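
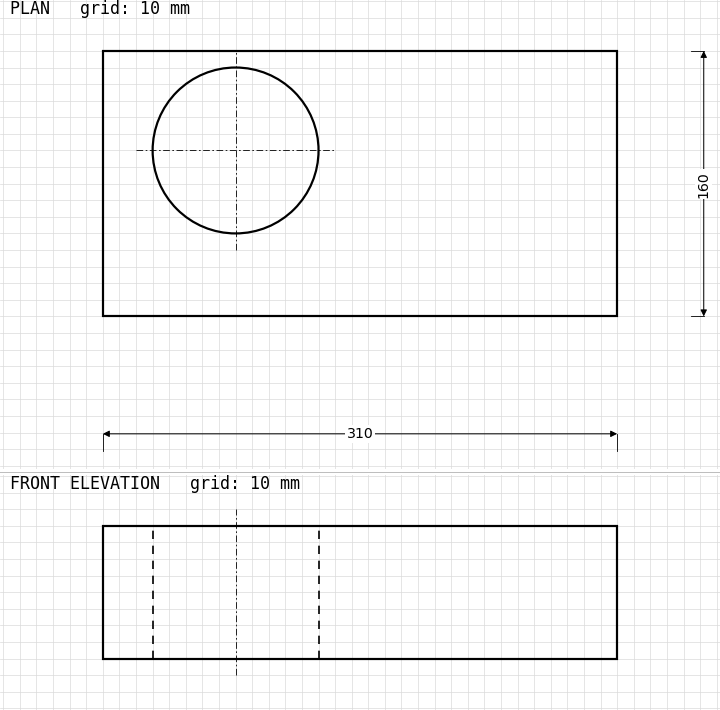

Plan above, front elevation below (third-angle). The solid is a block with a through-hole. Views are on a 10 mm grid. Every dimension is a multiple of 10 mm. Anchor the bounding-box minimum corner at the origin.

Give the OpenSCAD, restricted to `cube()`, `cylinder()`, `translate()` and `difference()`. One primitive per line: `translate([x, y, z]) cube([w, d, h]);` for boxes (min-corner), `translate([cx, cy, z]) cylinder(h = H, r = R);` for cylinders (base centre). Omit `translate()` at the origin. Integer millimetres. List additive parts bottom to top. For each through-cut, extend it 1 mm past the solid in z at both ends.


difference() {
  cube([310, 160, 80]);
  translate([80, 100, -1]) cylinder(h = 82, r = 50);
}


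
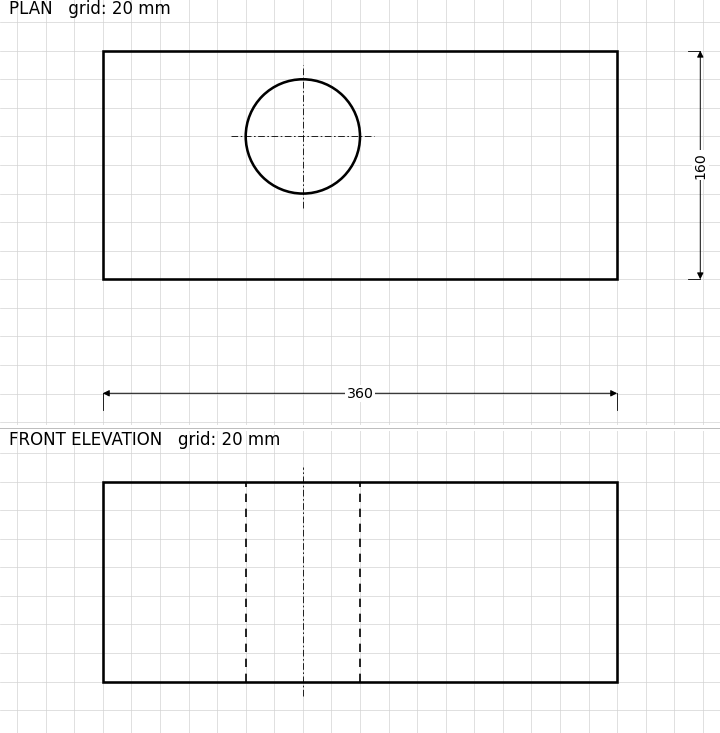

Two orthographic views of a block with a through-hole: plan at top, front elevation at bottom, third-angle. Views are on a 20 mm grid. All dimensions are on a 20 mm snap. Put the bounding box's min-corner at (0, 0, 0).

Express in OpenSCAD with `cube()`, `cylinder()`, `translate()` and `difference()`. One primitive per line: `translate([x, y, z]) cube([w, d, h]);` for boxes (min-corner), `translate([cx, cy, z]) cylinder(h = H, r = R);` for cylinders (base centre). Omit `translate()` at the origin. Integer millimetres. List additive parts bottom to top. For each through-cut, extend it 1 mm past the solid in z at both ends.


difference() {
  cube([360, 160, 140]);
  translate([140, 100, -1]) cylinder(h = 142, r = 40);
}


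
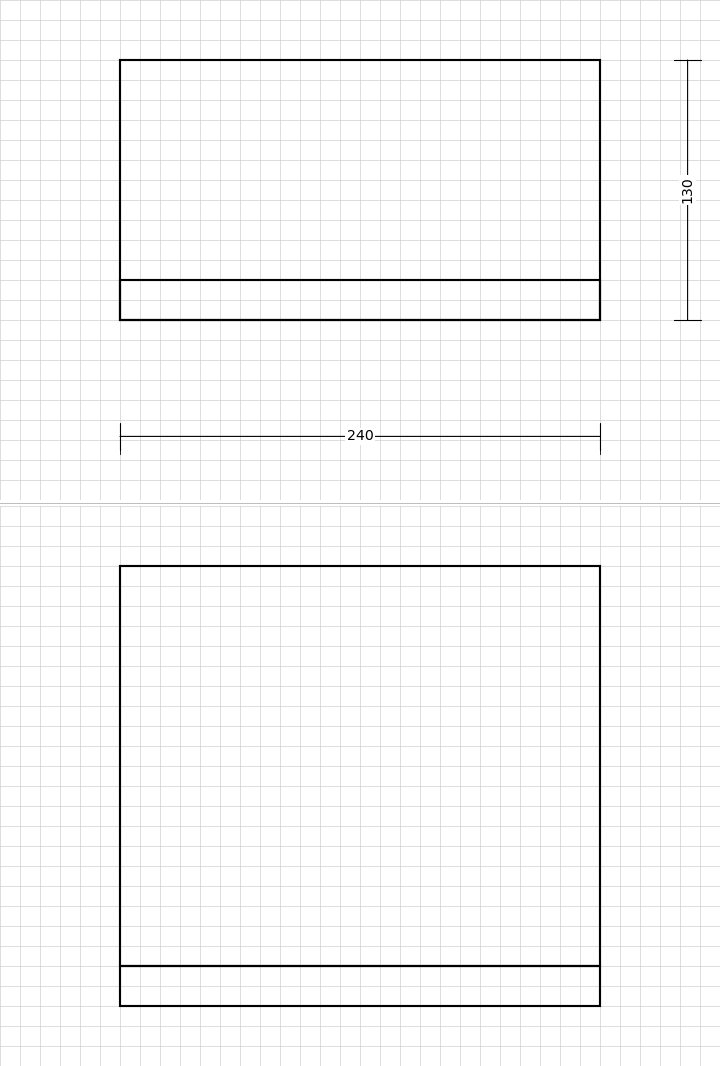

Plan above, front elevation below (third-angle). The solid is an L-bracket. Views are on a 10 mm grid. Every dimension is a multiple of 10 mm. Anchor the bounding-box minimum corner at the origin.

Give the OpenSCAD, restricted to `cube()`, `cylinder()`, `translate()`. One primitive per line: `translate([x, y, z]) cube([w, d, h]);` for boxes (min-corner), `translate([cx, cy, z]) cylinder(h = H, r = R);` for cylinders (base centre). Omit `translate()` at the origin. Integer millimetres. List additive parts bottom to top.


cube([240, 130, 20]);
translate([0, 0, 20]) cube([240, 20, 200]);


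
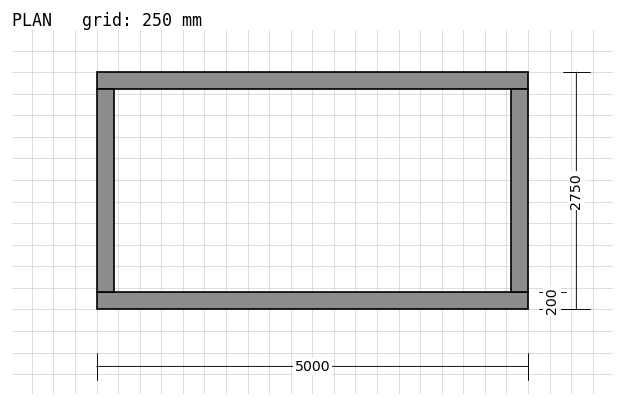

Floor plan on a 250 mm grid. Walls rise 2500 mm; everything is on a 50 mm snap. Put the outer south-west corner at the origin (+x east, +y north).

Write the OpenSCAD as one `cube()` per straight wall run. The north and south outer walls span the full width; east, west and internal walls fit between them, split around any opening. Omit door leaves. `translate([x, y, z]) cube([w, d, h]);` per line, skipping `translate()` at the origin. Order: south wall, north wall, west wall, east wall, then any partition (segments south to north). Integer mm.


cube([5000, 200, 2500]);
translate([0, 2550, 0]) cube([5000, 200, 2500]);
translate([0, 200, 0]) cube([200, 2350, 2500]);
translate([4800, 200, 0]) cube([200, 2350, 2500]);


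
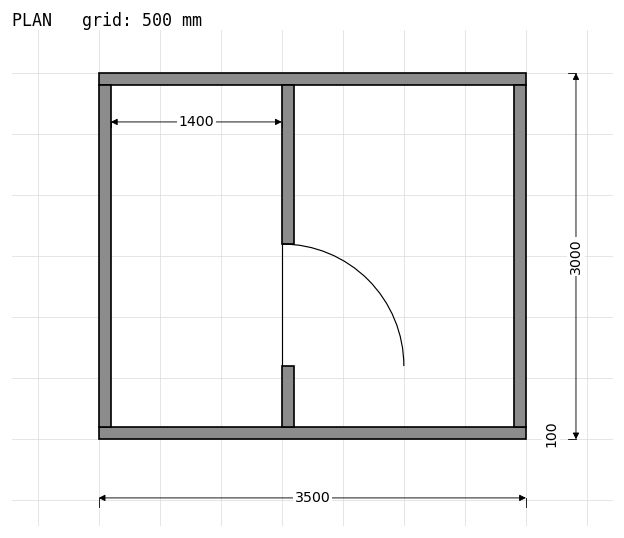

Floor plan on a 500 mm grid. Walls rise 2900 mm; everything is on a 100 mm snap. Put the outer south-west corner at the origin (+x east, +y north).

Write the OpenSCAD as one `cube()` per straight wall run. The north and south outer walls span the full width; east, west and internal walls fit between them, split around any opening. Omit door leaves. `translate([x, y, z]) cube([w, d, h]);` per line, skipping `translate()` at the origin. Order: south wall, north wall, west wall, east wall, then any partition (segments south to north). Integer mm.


cube([3500, 100, 2900]);
translate([0, 2900, 0]) cube([3500, 100, 2900]);
translate([0, 100, 0]) cube([100, 2800, 2900]);
translate([3400, 100, 0]) cube([100, 2800, 2900]);
translate([1500, 100, 0]) cube([100, 500, 2900]);
translate([1500, 1600, 0]) cube([100, 1300, 2900]);


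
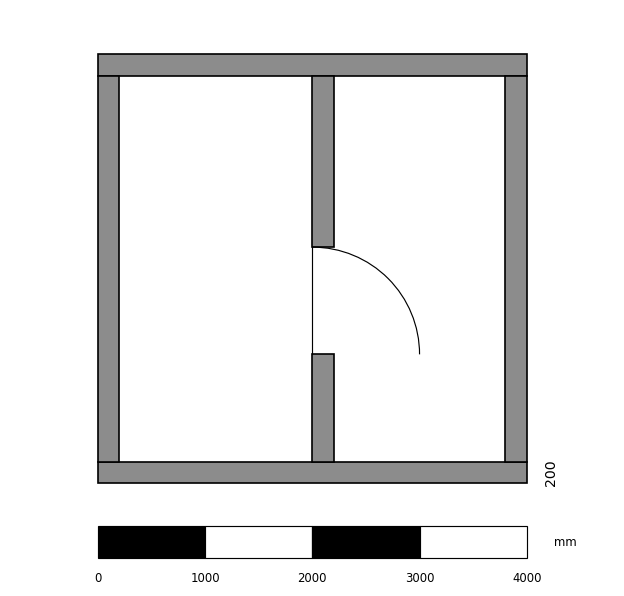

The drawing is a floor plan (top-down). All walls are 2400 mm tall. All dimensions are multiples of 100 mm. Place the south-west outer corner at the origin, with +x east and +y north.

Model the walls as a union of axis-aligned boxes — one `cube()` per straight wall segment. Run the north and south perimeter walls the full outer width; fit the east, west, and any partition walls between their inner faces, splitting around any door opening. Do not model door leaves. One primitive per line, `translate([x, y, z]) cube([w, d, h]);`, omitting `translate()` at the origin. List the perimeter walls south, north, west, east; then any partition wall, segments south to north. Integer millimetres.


cube([4000, 200, 2400]);
translate([0, 3800, 0]) cube([4000, 200, 2400]);
translate([0, 200, 0]) cube([200, 3600, 2400]);
translate([3800, 200, 0]) cube([200, 3600, 2400]);
translate([2000, 200, 0]) cube([200, 1000, 2400]);
translate([2000, 2200, 0]) cube([200, 1600, 2400]);


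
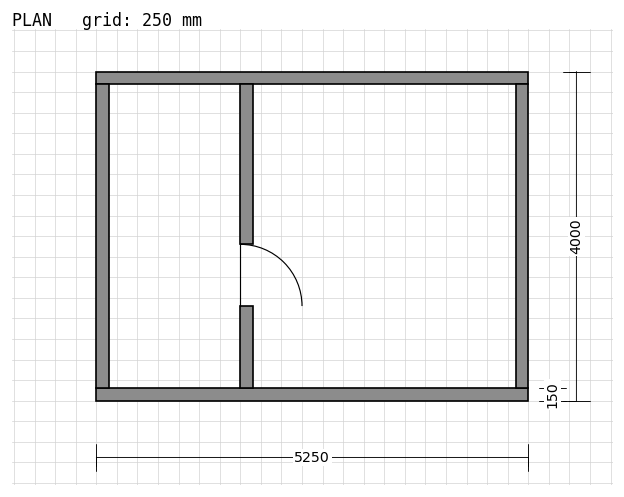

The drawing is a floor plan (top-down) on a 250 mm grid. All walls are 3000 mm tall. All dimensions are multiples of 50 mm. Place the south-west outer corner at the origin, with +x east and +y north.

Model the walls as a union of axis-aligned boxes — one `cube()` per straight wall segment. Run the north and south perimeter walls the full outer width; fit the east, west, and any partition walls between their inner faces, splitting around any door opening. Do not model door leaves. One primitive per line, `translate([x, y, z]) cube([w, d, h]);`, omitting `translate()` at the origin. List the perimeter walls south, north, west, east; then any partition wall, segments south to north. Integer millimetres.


cube([5250, 150, 3000]);
translate([0, 3850, 0]) cube([5250, 150, 3000]);
translate([0, 150, 0]) cube([150, 3700, 3000]);
translate([5100, 150, 0]) cube([150, 3700, 3000]);
translate([1750, 150, 0]) cube([150, 1000, 3000]);
translate([1750, 1900, 0]) cube([150, 1950, 3000]);


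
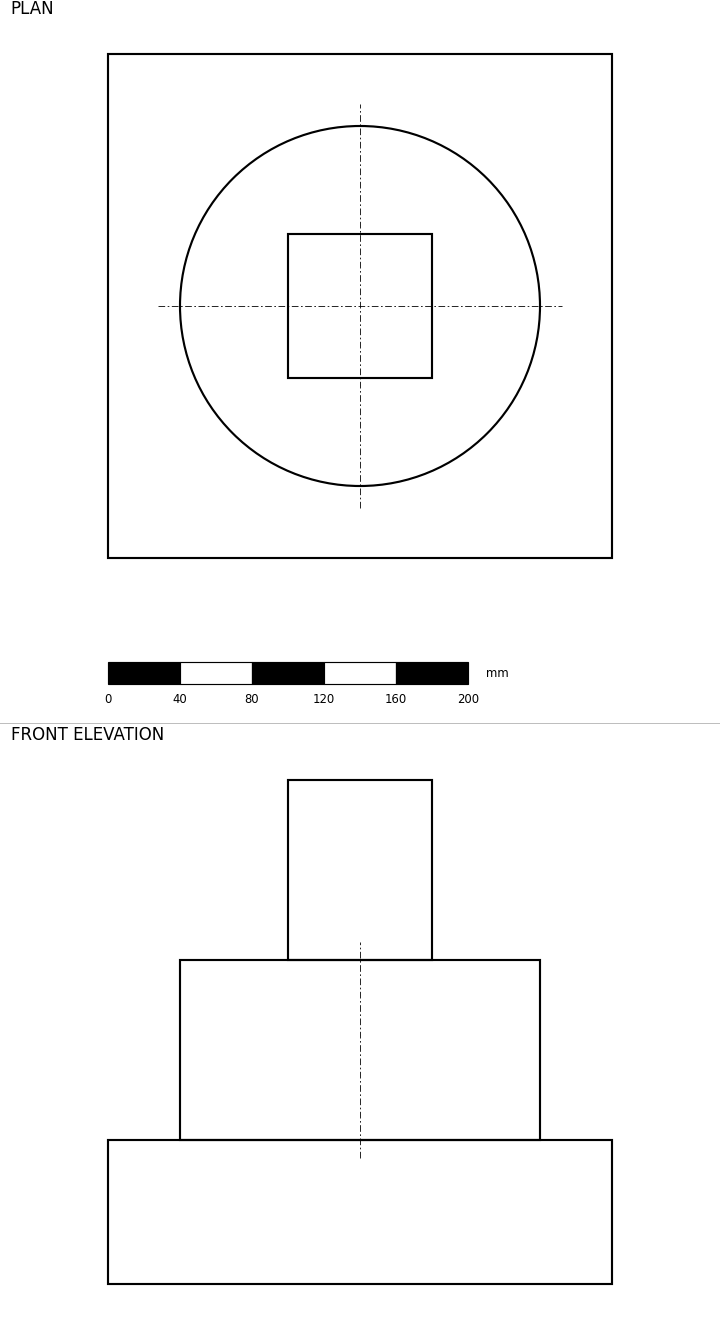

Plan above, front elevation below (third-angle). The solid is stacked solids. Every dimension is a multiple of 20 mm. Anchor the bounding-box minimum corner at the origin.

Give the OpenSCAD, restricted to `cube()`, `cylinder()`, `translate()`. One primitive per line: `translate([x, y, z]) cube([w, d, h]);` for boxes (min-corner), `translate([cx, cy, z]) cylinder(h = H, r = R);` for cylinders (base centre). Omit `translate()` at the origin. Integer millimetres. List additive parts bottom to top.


cube([280, 280, 80]);
translate([140, 140, 80]) cylinder(h = 100, r = 100);
translate([100, 100, 180]) cube([80, 80, 100]);


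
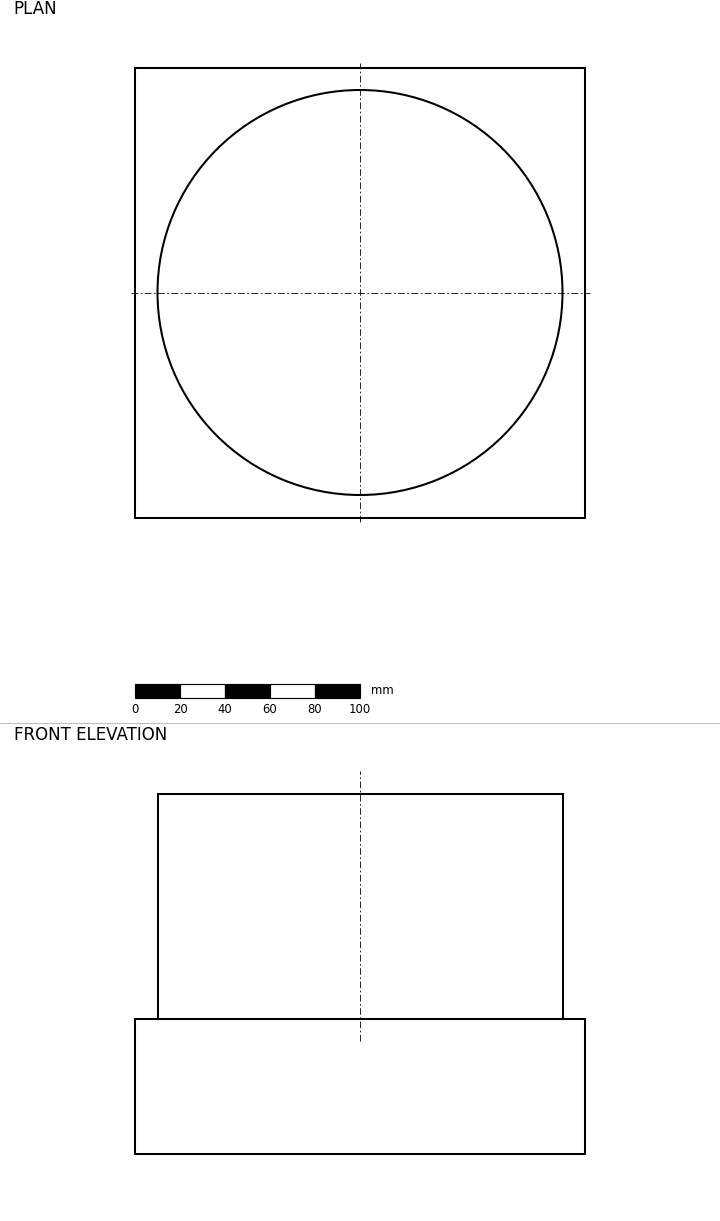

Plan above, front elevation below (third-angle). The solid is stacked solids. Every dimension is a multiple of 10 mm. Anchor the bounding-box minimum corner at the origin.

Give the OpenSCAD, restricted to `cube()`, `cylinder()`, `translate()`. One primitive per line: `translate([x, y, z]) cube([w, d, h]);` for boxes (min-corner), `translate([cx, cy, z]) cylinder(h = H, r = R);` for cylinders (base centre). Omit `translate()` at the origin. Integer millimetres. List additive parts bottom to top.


cube([200, 200, 60]);
translate([100, 100, 60]) cylinder(h = 100, r = 90);


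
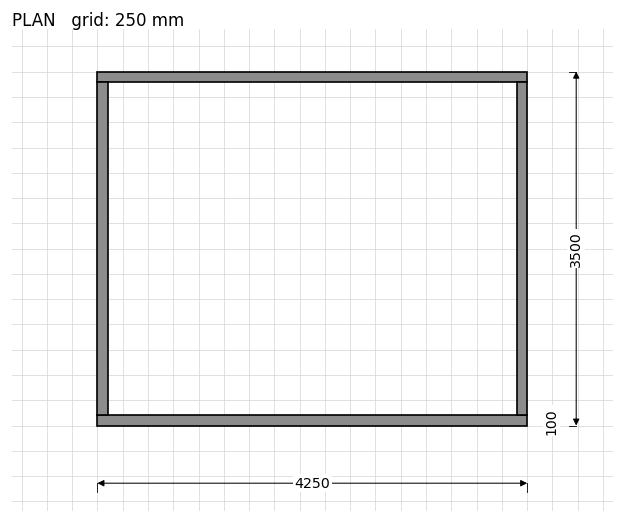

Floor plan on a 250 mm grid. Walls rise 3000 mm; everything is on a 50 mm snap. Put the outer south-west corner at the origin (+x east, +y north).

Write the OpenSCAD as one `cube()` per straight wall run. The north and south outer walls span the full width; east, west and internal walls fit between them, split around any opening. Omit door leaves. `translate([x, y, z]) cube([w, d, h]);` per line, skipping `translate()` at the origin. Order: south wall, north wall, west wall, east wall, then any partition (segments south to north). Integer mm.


cube([4250, 100, 3000]);
translate([0, 3400, 0]) cube([4250, 100, 3000]);
translate([0, 100, 0]) cube([100, 3300, 3000]);
translate([4150, 100, 0]) cube([100, 3300, 3000]);


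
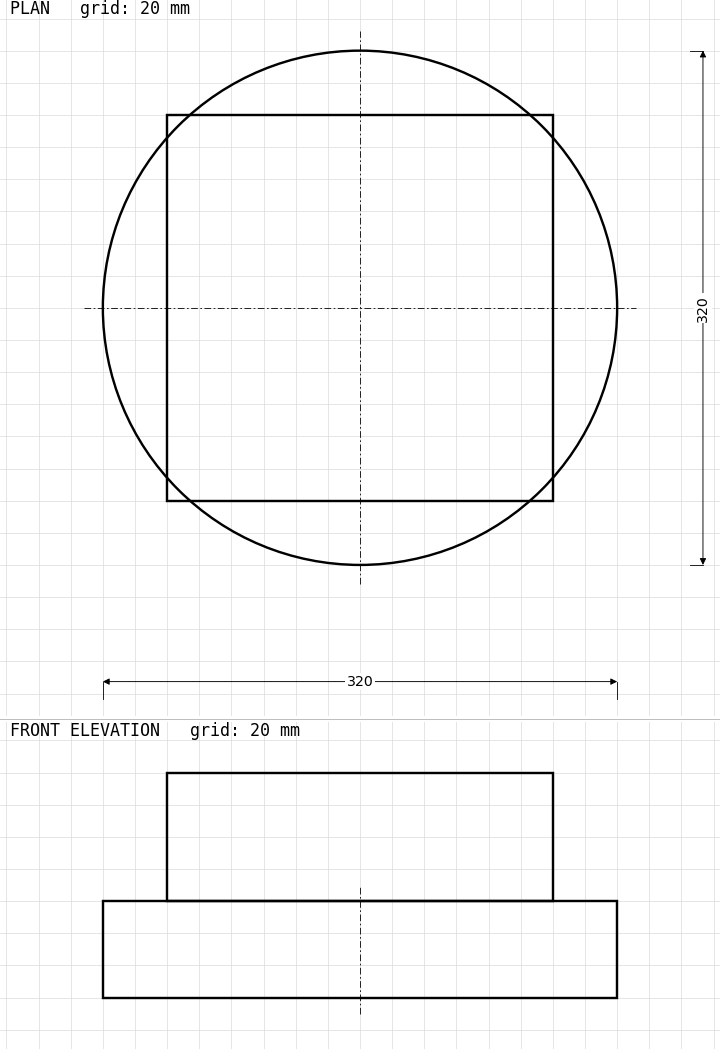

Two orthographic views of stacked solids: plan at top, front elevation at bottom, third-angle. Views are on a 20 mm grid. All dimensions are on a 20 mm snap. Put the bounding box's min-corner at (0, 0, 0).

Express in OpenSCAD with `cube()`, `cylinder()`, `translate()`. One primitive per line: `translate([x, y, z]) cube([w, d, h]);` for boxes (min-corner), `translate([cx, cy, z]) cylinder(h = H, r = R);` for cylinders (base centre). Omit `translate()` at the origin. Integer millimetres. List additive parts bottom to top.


translate([160, 160, 0]) cylinder(h = 60, r = 160);
translate([40, 40, 60]) cube([240, 240, 80]);


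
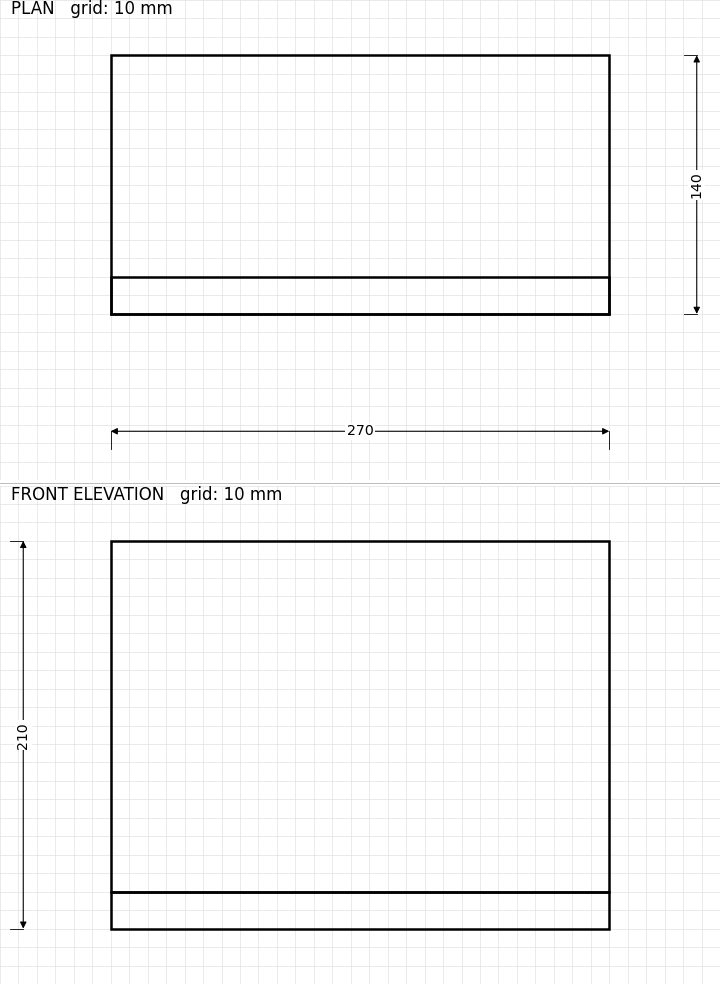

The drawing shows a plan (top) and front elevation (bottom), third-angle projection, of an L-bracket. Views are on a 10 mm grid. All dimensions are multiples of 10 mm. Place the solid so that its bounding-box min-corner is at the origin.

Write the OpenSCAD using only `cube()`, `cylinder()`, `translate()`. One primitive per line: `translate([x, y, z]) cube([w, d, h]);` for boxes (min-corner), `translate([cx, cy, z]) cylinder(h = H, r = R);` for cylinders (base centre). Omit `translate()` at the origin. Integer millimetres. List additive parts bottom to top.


cube([270, 140, 20]);
translate([0, 0, 20]) cube([270, 20, 190]);


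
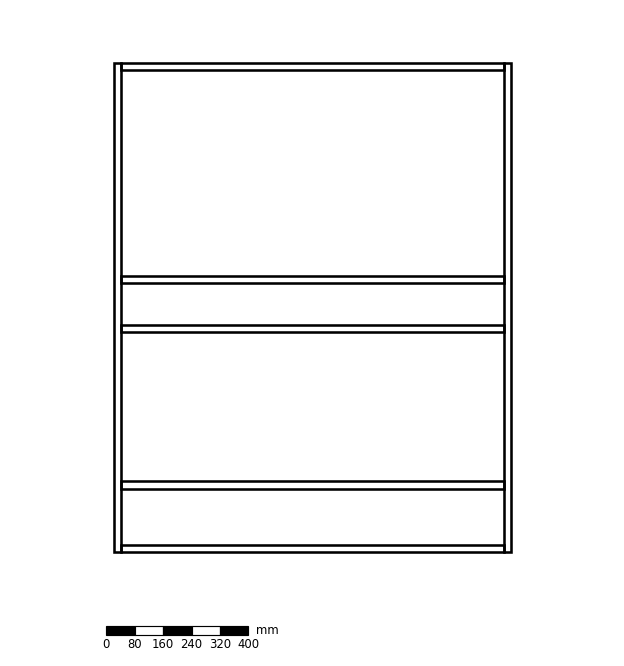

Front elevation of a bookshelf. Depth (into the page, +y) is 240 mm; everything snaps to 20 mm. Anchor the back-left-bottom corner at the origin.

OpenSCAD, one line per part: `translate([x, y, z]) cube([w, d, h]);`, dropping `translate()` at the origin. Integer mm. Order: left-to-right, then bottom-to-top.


cube([20, 240, 1380]);
translate([20, 0, 0]) cube([1080, 240, 20]);
translate([20, 0, 180]) cube([1080, 240, 20]);
translate([20, 0, 620]) cube([1080, 240, 20]);
translate([20, 0, 760]) cube([1080, 240, 20]);
translate([20, 0, 1360]) cube([1080, 240, 20]);
translate([1100, 0, 0]) cube([20, 240, 1380]);


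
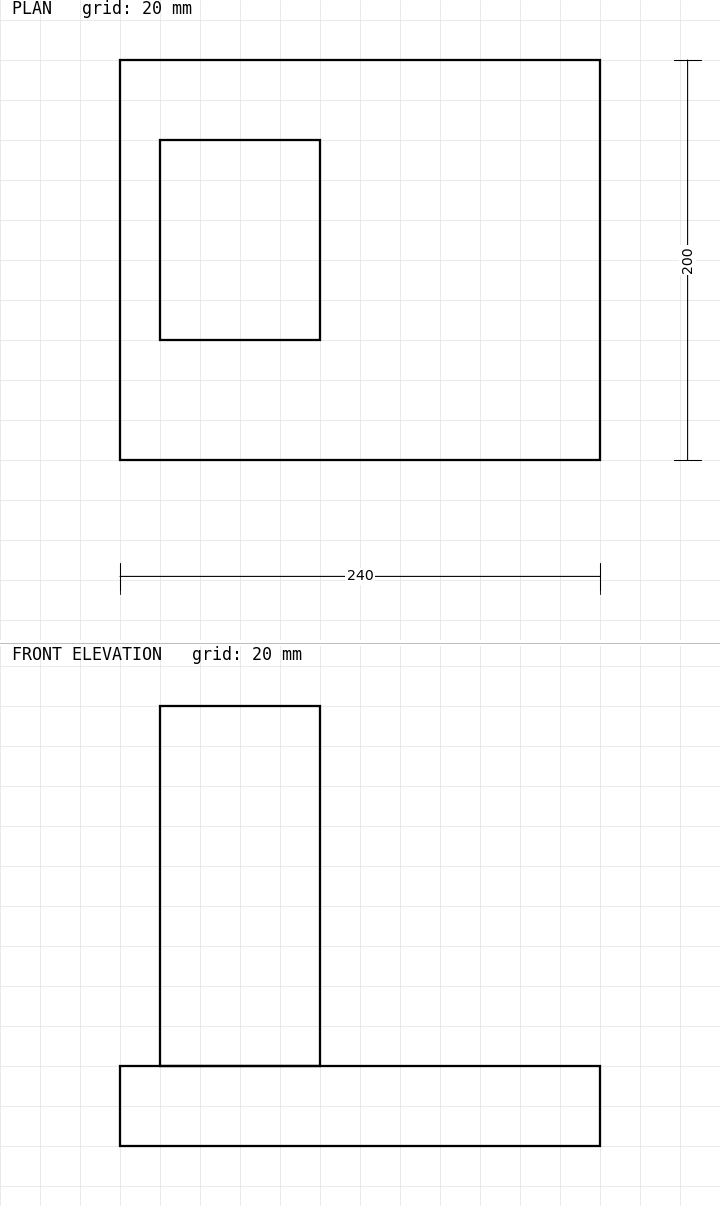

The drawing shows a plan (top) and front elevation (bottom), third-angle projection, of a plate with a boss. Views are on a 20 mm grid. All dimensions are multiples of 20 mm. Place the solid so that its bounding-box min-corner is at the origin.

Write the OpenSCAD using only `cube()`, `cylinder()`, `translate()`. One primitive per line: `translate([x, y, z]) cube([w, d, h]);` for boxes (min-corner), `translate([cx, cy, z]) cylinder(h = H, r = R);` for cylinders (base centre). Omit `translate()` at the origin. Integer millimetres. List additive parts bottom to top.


cube([240, 200, 40]);
translate([20, 60, 40]) cube([80, 100, 180]);


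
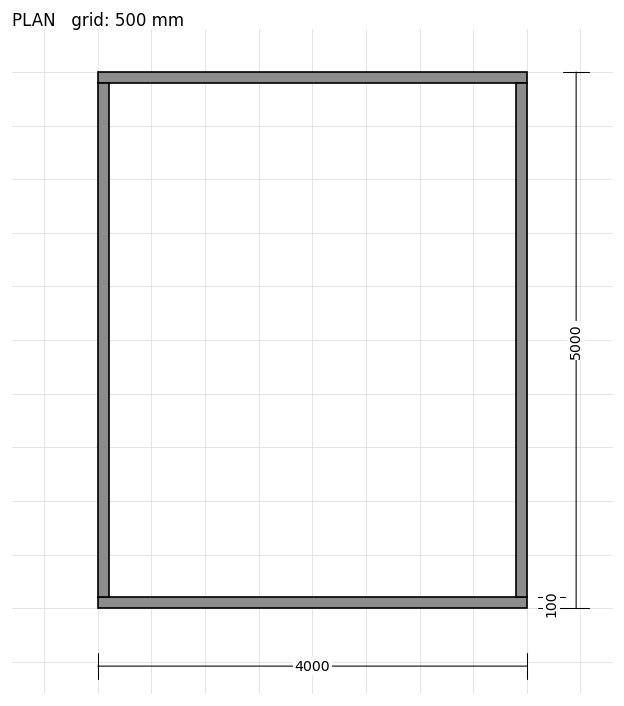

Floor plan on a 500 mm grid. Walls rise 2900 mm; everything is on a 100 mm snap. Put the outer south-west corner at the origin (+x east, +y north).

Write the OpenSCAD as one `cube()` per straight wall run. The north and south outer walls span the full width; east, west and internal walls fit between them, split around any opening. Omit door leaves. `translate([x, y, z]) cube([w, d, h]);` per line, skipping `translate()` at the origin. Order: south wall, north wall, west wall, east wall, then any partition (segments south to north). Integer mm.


cube([4000, 100, 2900]);
translate([0, 4900, 0]) cube([4000, 100, 2900]);
translate([0, 100, 0]) cube([100, 4800, 2900]);
translate([3900, 100, 0]) cube([100, 4800, 2900]);


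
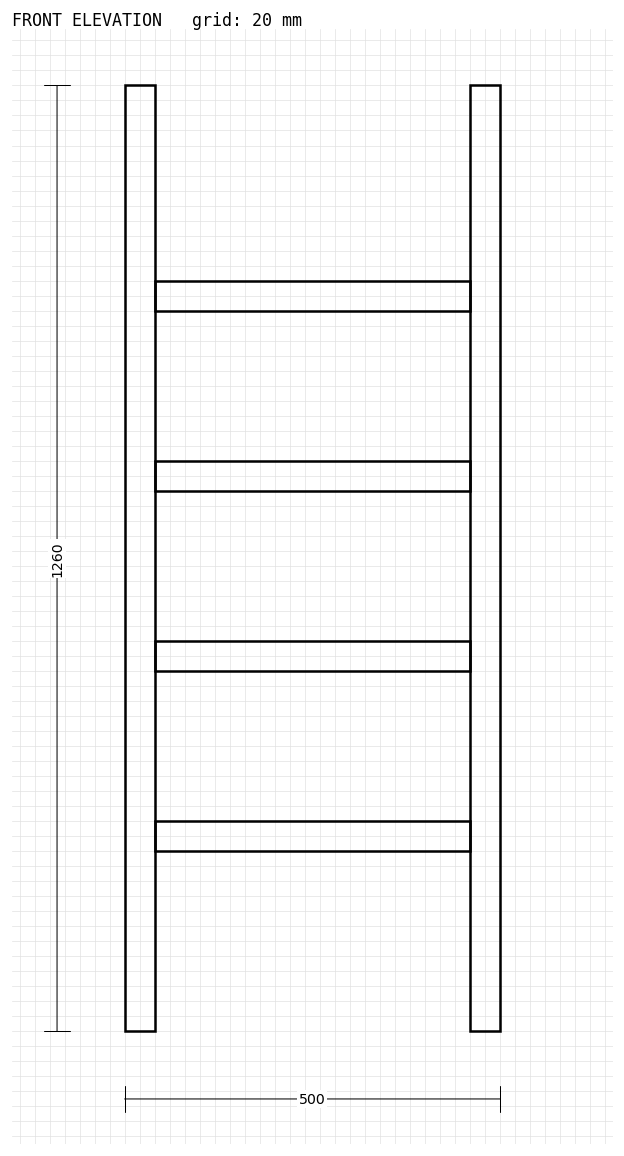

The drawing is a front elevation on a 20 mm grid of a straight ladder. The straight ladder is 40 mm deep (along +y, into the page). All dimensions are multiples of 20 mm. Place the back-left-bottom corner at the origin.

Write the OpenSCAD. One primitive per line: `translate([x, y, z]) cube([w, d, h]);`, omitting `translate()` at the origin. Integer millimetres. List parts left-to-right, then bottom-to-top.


cube([40, 40, 1260]);
translate([40, 0, 240]) cube([420, 40, 40]);
translate([40, 0, 480]) cube([420, 40, 40]);
translate([40, 0, 720]) cube([420, 40, 40]);
translate([40, 0, 960]) cube([420, 40, 40]);
translate([460, 0, 0]) cube([40, 40, 1260]);


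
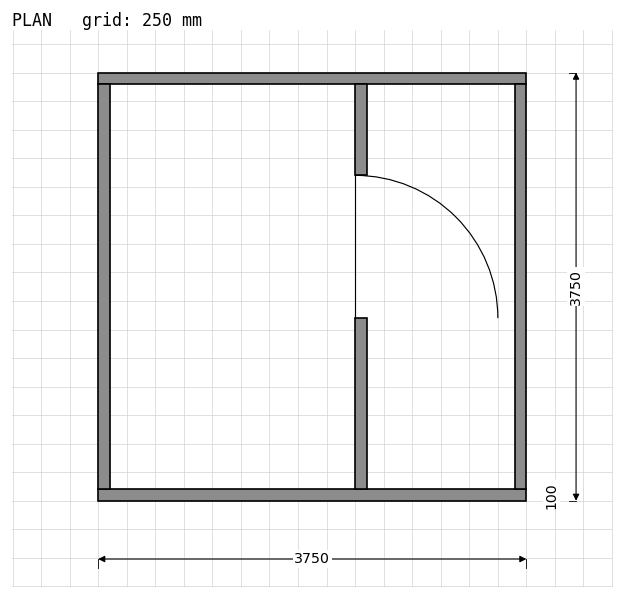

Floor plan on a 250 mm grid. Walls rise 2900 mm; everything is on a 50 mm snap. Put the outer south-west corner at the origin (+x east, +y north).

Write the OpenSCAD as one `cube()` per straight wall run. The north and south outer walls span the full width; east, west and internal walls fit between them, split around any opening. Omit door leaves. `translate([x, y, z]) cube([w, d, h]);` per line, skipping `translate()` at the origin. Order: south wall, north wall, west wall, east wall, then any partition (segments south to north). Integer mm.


cube([3750, 100, 2900]);
translate([0, 3650, 0]) cube([3750, 100, 2900]);
translate([0, 100, 0]) cube([100, 3550, 2900]);
translate([3650, 100, 0]) cube([100, 3550, 2900]);
translate([2250, 100, 0]) cube([100, 1500, 2900]);
translate([2250, 2850, 0]) cube([100, 800, 2900]);


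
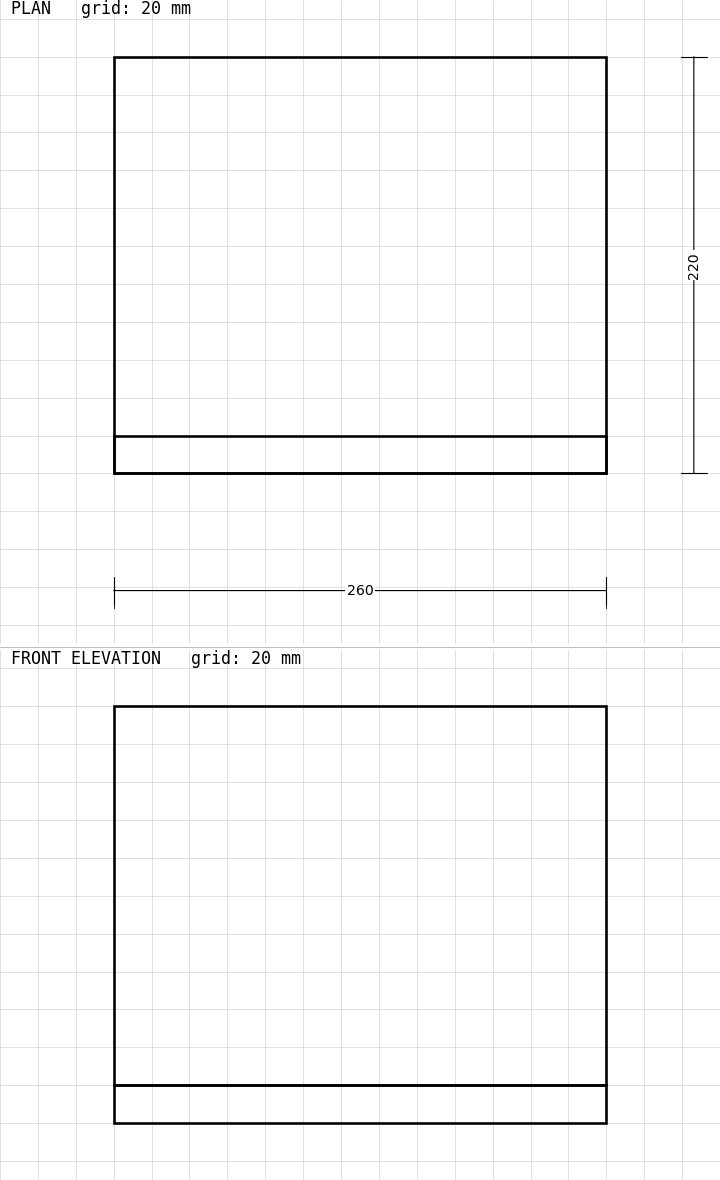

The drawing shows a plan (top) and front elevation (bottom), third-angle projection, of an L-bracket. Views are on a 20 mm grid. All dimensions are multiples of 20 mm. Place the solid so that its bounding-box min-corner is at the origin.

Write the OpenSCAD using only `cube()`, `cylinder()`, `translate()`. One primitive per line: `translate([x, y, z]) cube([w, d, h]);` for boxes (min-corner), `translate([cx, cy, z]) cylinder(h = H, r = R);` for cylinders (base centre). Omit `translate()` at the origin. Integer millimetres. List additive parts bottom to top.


cube([260, 220, 20]);
translate([0, 0, 20]) cube([260, 20, 200]);


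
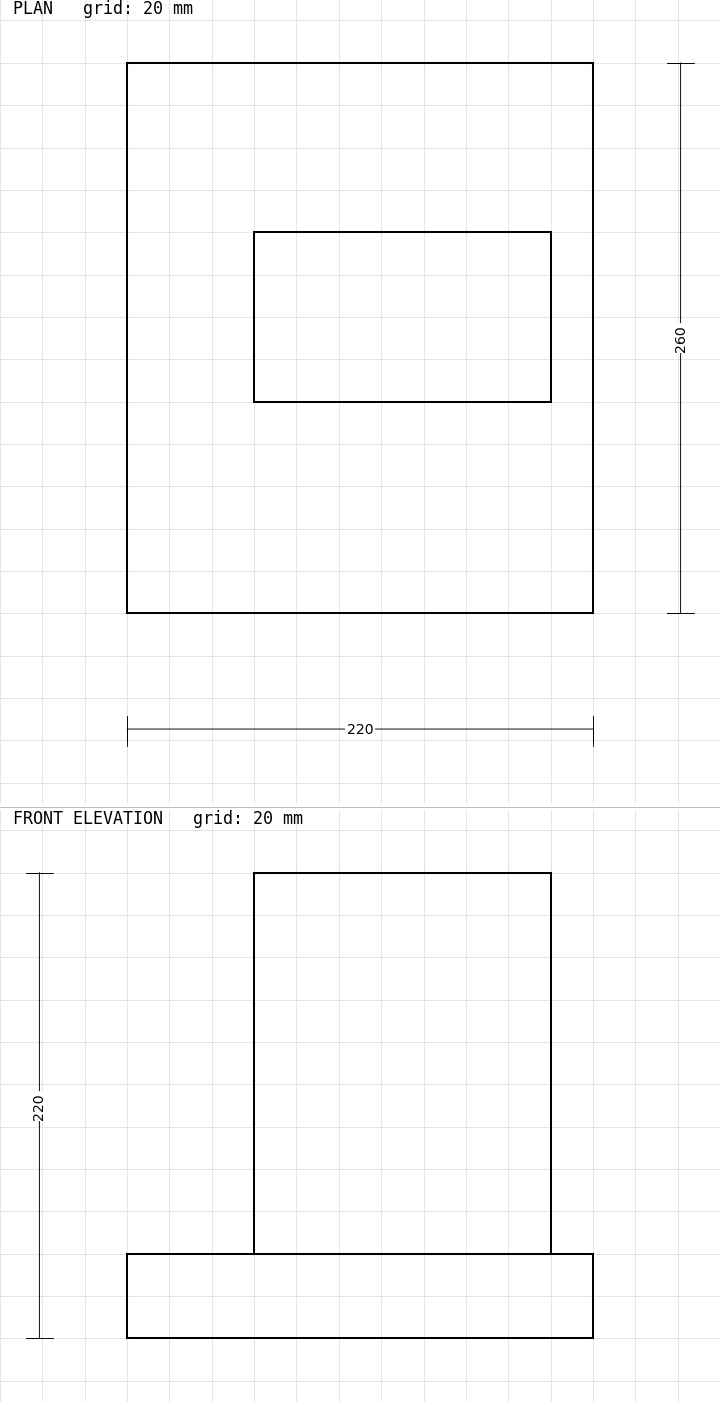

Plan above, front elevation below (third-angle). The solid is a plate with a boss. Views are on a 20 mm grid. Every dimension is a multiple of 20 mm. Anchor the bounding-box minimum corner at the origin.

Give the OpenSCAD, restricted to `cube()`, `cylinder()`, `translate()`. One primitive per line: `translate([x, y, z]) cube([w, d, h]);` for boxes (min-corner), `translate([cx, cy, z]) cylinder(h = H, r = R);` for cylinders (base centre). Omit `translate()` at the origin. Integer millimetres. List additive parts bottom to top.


cube([220, 260, 40]);
translate([60, 100, 40]) cube([140, 80, 180]);


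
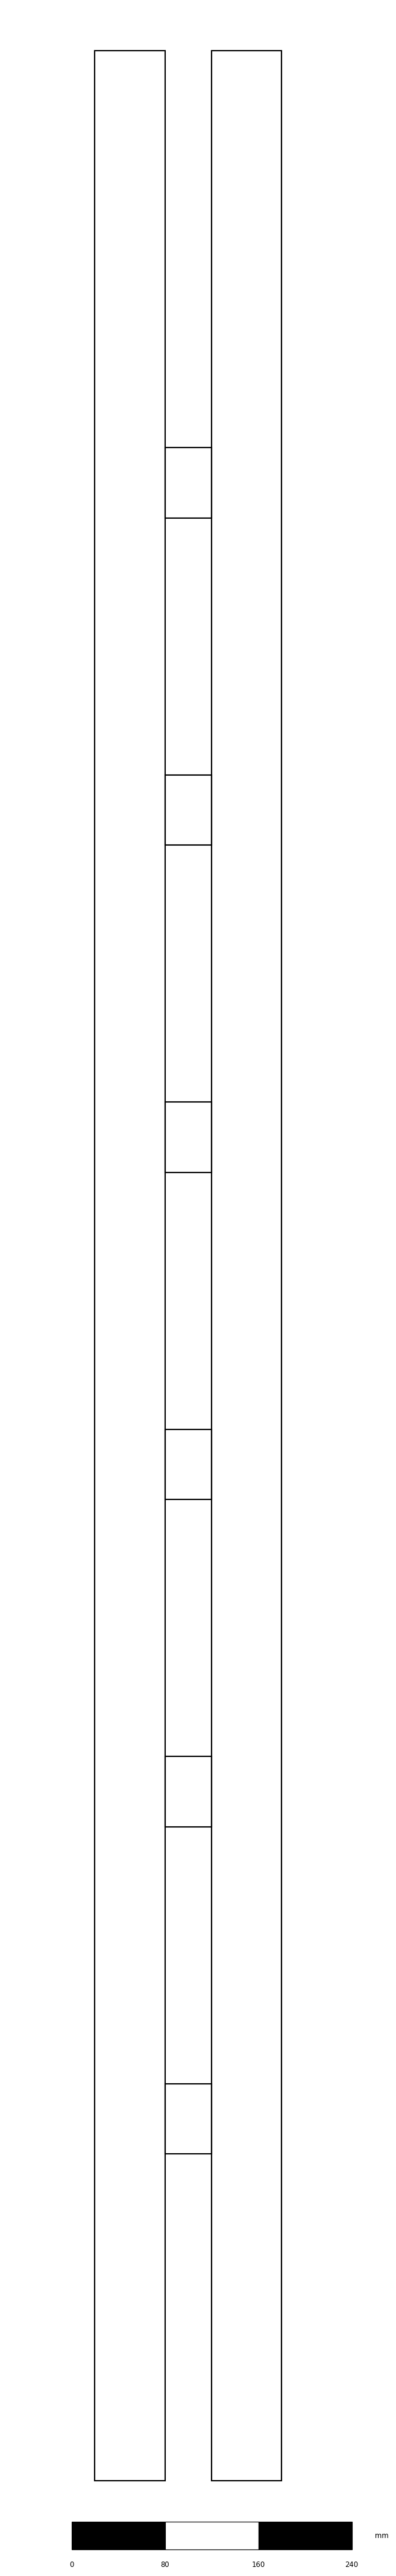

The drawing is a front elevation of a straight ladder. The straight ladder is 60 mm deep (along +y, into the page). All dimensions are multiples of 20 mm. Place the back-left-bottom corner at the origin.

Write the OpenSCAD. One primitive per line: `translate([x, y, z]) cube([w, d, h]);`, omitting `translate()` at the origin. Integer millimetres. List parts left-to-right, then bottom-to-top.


cube([60, 60, 2080]);
translate([60, 0, 280]) cube([40, 60, 60]);
translate([60, 0, 560]) cube([40, 60, 60]);
translate([60, 0, 840]) cube([40, 60, 60]);
translate([60, 0, 1120]) cube([40, 60, 60]);
translate([60, 0, 1400]) cube([40, 60, 60]);
translate([60, 0, 1680]) cube([40, 60, 60]);
translate([100, 0, 0]) cube([60, 60, 2080]);


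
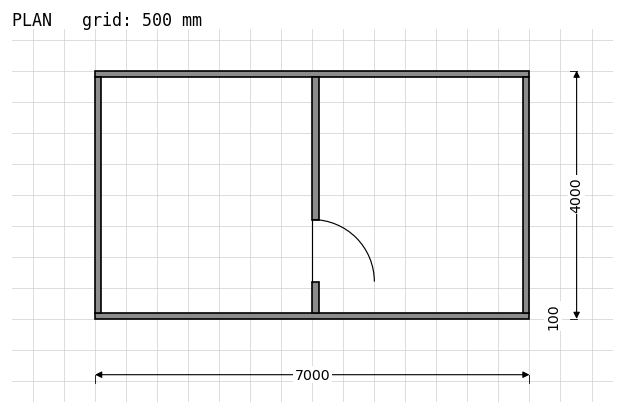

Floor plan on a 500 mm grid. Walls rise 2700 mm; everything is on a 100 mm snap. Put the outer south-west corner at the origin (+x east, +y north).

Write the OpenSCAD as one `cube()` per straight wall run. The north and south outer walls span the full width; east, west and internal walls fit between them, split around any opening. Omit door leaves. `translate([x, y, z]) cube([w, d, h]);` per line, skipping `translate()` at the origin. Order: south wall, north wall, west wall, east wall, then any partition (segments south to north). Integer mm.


cube([7000, 100, 2700]);
translate([0, 3900, 0]) cube([7000, 100, 2700]);
translate([0, 100, 0]) cube([100, 3800, 2700]);
translate([6900, 100, 0]) cube([100, 3800, 2700]);
translate([3500, 100, 0]) cube([100, 500, 2700]);
translate([3500, 1600, 0]) cube([100, 2300, 2700]);


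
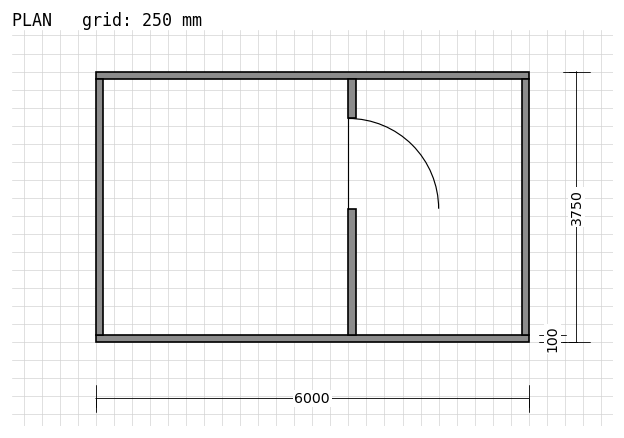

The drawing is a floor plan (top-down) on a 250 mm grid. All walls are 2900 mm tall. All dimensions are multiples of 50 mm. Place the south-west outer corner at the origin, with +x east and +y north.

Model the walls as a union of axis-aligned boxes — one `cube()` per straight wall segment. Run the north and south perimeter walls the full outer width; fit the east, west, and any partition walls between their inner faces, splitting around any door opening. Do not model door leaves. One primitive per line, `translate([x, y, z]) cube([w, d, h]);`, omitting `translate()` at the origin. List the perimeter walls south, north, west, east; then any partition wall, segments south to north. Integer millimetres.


cube([6000, 100, 2900]);
translate([0, 3650, 0]) cube([6000, 100, 2900]);
translate([0, 100, 0]) cube([100, 3550, 2900]);
translate([5900, 100, 0]) cube([100, 3550, 2900]);
translate([3500, 100, 0]) cube([100, 1750, 2900]);
translate([3500, 3100, 0]) cube([100, 550, 2900]);


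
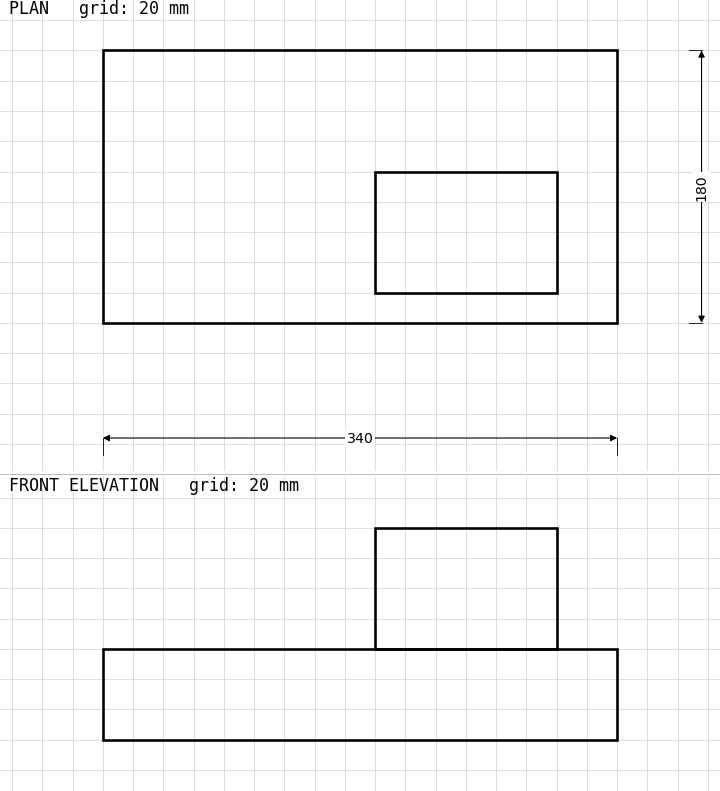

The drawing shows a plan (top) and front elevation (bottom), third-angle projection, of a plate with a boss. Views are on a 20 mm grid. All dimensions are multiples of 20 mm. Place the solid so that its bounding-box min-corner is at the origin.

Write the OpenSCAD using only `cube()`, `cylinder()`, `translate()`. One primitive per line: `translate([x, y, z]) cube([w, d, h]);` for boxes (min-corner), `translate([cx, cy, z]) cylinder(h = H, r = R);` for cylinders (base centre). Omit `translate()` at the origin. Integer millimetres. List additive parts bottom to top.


cube([340, 180, 60]);
translate([180, 20, 60]) cube([120, 80, 80]);


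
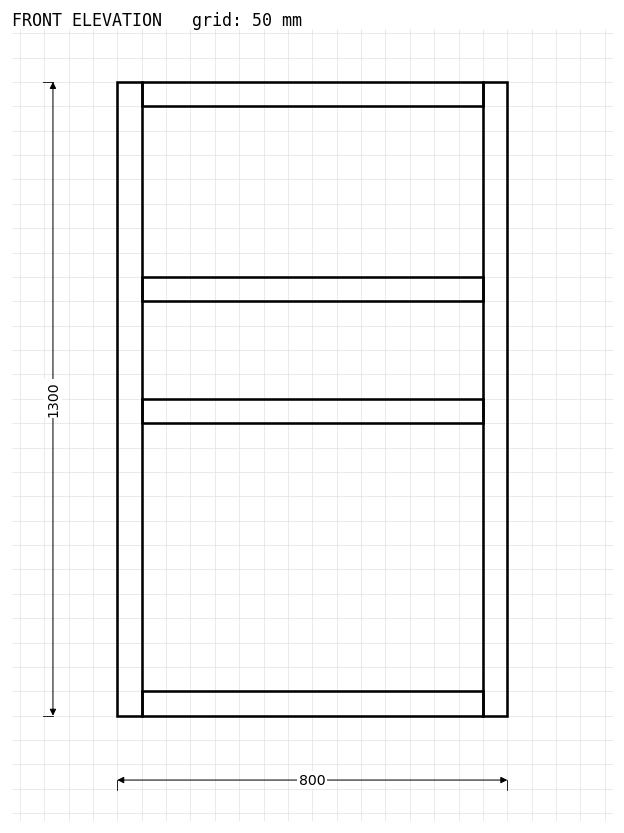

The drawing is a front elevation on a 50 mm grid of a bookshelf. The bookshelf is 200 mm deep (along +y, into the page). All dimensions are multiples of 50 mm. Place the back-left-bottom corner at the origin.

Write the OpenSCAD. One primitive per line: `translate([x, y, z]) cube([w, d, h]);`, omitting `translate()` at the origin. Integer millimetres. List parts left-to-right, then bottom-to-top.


cube([50, 200, 1300]);
translate([50, 0, 0]) cube([700, 200, 50]);
translate([50, 0, 600]) cube([700, 200, 50]);
translate([50, 0, 850]) cube([700, 200, 50]);
translate([50, 0, 1250]) cube([700, 200, 50]);
translate([750, 0, 0]) cube([50, 200, 1300]);


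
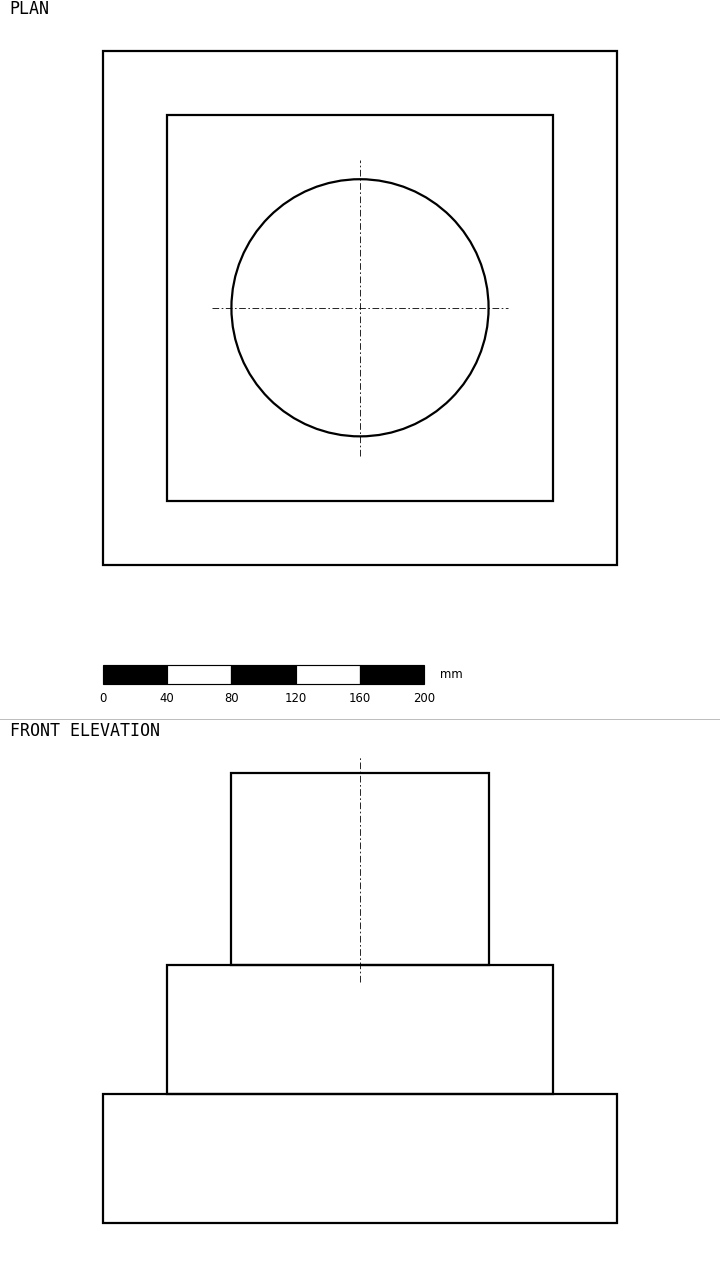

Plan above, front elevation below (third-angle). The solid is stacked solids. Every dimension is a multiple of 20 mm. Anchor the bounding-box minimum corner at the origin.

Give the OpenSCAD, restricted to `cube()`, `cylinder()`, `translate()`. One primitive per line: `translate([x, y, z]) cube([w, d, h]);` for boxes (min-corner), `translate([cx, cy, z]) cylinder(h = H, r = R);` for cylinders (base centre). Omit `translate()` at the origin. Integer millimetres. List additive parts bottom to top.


cube([320, 320, 80]);
translate([40, 40, 80]) cube([240, 240, 80]);
translate([160, 160, 160]) cylinder(h = 120, r = 80);


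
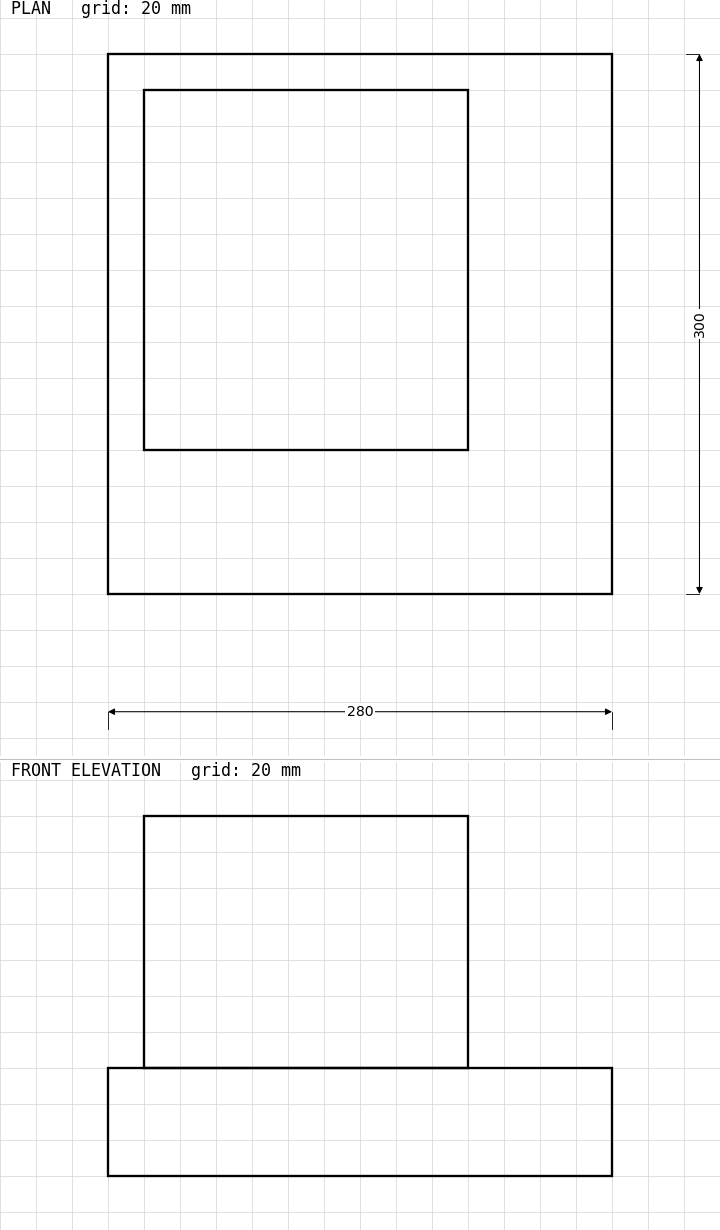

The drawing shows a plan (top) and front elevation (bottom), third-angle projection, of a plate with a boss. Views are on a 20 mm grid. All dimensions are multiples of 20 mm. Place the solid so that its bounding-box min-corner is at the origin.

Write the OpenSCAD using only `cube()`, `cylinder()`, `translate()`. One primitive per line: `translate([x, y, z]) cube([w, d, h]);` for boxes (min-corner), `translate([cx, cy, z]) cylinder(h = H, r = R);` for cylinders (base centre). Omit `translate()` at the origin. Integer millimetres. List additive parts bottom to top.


cube([280, 300, 60]);
translate([20, 80, 60]) cube([180, 200, 140]);


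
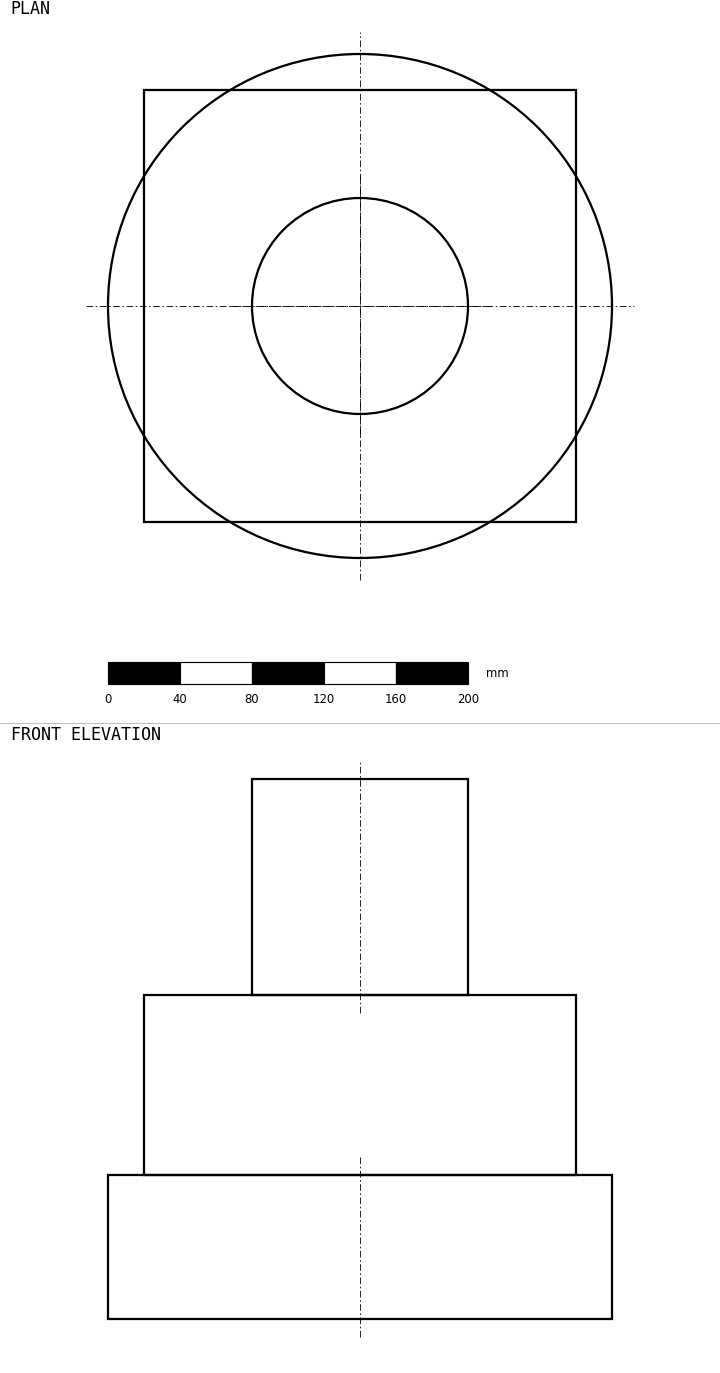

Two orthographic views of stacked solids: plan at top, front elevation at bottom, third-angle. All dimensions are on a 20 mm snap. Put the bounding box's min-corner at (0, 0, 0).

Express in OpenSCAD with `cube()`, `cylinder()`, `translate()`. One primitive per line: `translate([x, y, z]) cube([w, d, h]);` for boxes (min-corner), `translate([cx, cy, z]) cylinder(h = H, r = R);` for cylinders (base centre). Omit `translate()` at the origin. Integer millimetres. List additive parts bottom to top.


translate([140, 140, 0]) cylinder(h = 80, r = 140);
translate([20, 20, 80]) cube([240, 240, 100]);
translate([140, 140, 180]) cylinder(h = 120, r = 60);


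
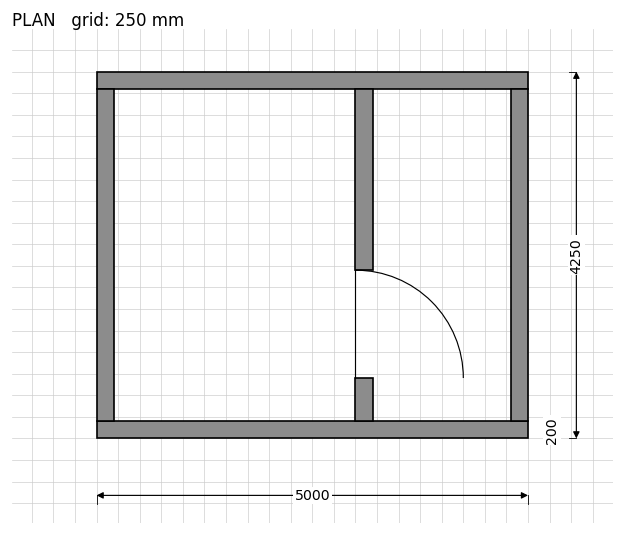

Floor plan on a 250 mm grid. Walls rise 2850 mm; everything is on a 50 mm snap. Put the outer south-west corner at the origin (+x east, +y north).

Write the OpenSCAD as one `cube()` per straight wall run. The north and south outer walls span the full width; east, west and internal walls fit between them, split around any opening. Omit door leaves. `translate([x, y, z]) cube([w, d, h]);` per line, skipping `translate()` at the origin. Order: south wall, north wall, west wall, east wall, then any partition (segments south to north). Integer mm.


cube([5000, 200, 2850]);
translate([0, 4050, 0]) cube([5000, 200, 2850]);
translate([0, 200, 0]) cube([200, 3850, 2850]);
translate([4800, 200, 0]) cube([200, 3850, 2850]);
translate([3000, 200, 0]) cube([200, 500, 2850]);
translate([3000, 1950, 0]) cube([200, 2100, 2850]);


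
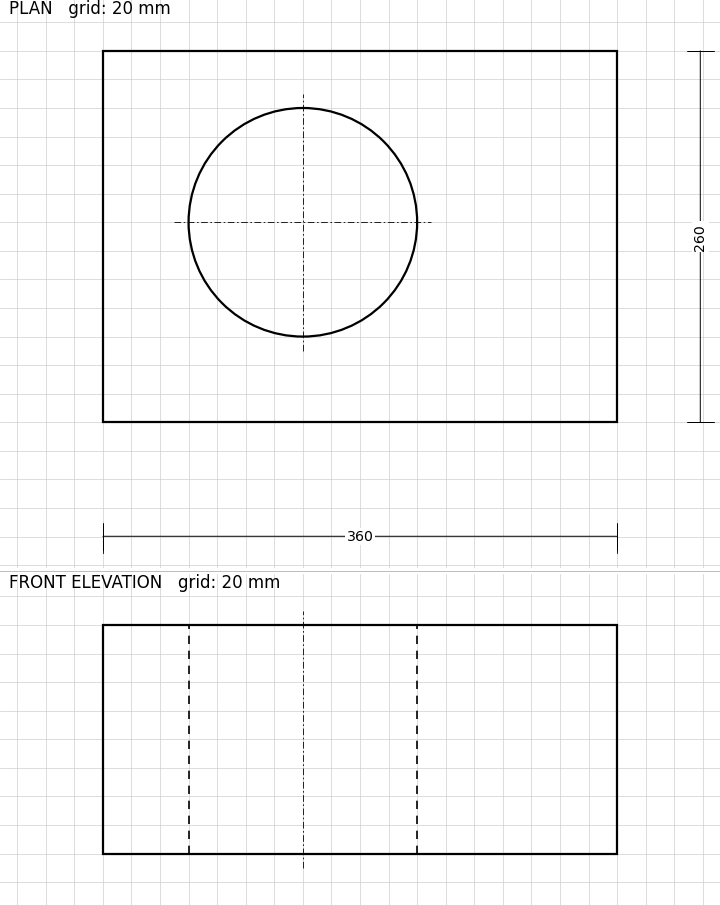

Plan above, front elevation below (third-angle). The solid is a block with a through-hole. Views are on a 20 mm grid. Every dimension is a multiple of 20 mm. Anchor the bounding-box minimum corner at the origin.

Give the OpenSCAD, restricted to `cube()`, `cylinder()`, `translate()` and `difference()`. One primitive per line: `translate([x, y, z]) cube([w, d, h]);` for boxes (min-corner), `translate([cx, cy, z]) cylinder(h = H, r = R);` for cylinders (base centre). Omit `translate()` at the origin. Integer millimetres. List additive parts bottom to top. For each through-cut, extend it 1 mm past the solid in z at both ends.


difference() {
  cube([360, 260, 160]);
  translate([140, 140, -1]) cylinder(h = 162, r = 80);
}


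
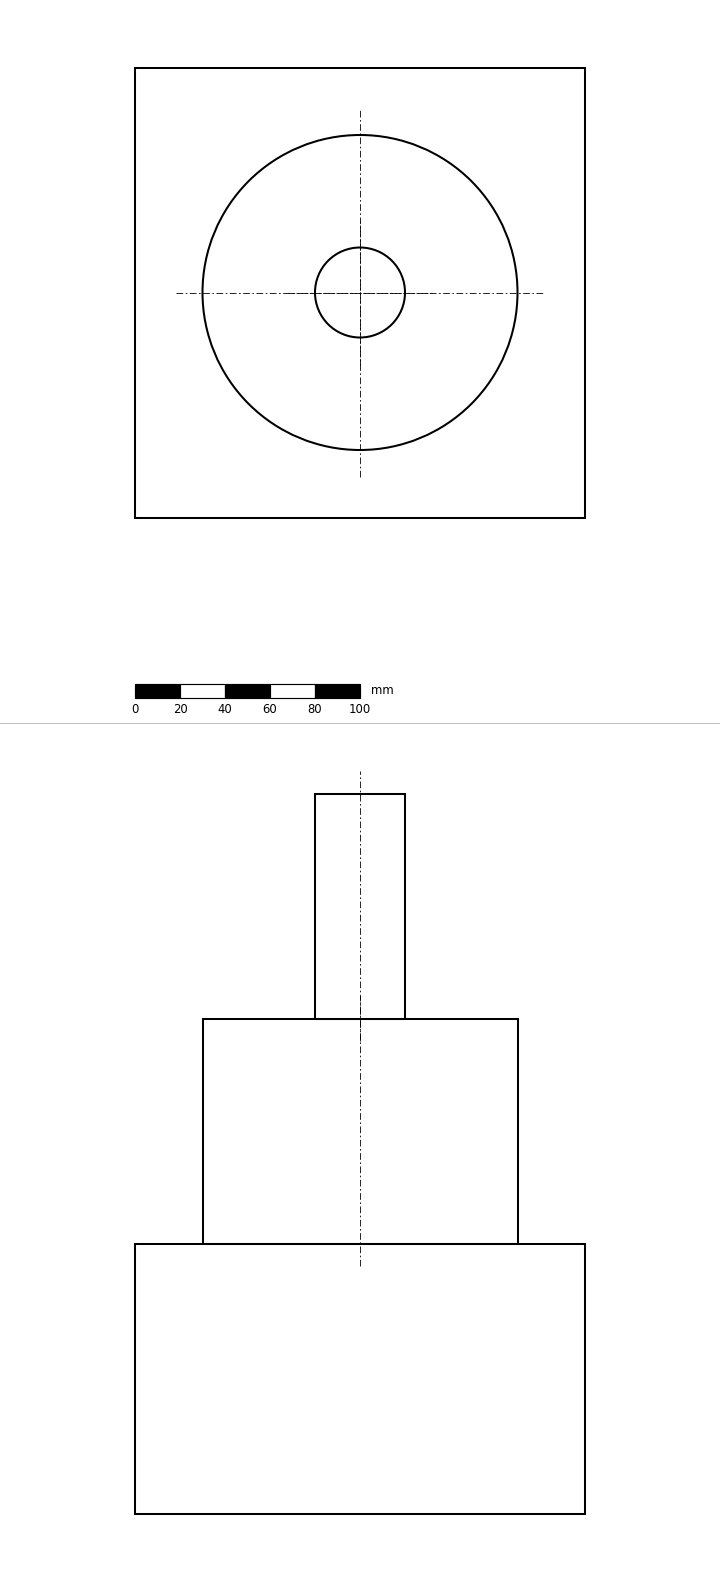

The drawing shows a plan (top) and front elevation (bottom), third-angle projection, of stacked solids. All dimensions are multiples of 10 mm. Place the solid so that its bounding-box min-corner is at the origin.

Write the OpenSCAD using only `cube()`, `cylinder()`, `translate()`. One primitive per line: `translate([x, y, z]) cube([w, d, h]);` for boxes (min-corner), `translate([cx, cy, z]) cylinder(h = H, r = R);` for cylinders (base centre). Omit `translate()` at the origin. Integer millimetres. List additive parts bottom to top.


cube([200, 200, 120]);
translate([100, 100, 120]) cylinder(h = 100, r = 70);
translate([100, 100, 220]) cylinder(h = 100, r = 20);


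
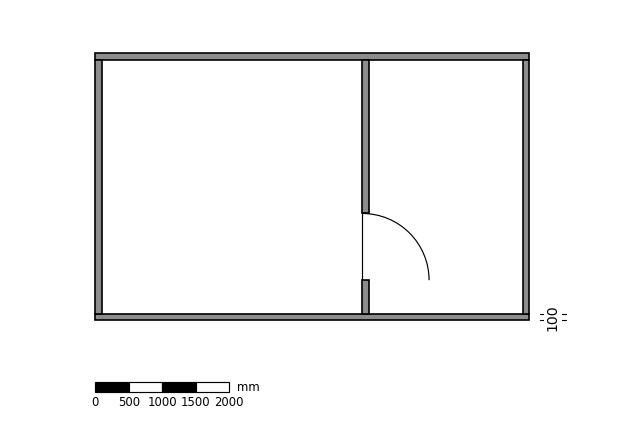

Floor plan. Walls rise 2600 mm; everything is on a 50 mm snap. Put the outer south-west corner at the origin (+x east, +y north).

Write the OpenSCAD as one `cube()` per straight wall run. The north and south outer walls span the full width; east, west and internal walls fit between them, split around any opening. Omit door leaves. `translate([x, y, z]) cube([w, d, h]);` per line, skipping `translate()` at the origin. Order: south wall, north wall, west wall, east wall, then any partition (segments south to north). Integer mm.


cube([6500, 100, 2600]);
translate([0, 3900, 0]) cube([6500, 100, 2600]);
translate([0, 100, 0]) cube([100, 3800, 2600]);
translate([6400, 100, 0]) cube([100, 3800, 2600]);
translate([4000, 100, 0]) cube([100, 500, 2600]);
translate([4000, 1600, 0]) cube([100, 2300, 2600]);


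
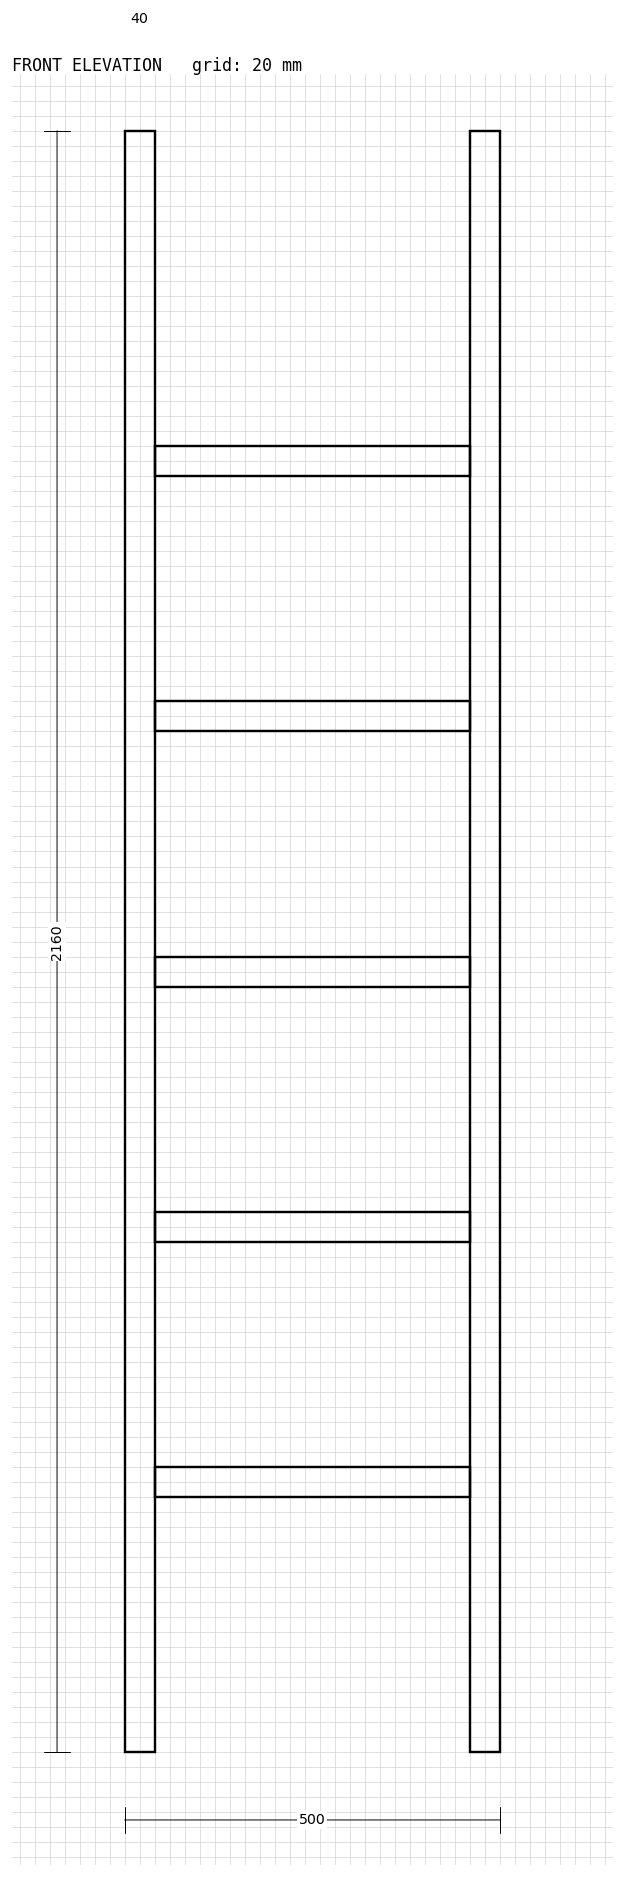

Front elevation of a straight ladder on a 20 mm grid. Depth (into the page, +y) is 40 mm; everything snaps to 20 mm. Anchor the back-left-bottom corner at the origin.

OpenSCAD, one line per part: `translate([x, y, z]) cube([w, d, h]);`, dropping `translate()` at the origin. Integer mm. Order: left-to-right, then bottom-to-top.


cube([40, 40, 2160]);
translate([40, 0, 340]) cube([420, 40, 40]);
translate([40, 0, 680]) cube([420, 40, 40]);
translate([40, 0, 1020]) cube([420, 40, 40]);
translate([40, 0, 1360]) cube([420, 40, 40]);
translate([40, 0, 1700]) cube([420, 40, 40]);
translate([460, 0, 0]) cube([40, 40, 2160]);


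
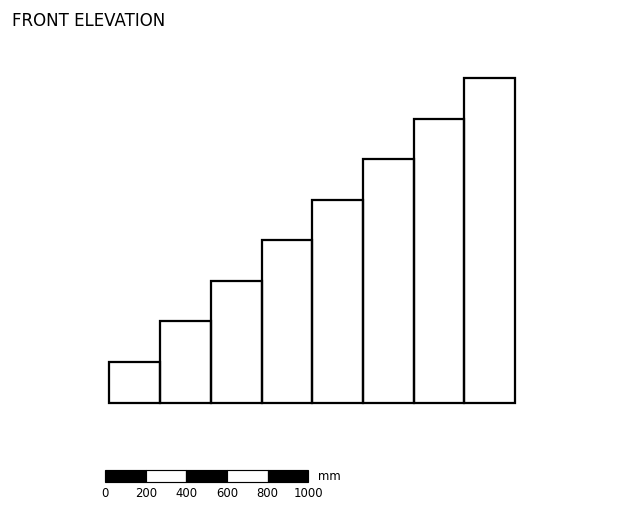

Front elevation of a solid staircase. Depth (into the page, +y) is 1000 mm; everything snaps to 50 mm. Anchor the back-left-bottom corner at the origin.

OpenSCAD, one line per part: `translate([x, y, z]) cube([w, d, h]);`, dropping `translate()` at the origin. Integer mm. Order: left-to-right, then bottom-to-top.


cube([250, 1000, 200]);
translate([250, 0, 0]) cube([250, 1000, 400]);
translate([500, 0, 0]) cube([250, 1000, 600]);
translate([750, 0, 0]) cube([250, 1000, 800]);
translate([1000, 0, 0]) cube([250, 1000, 1000]);
translate([1250, 0, 0]) cube([250, 1000, 1200]);
translate([1500, 0, 0]) cube([250, 1000, 1400]);
translate([1750, 0, 0]) cube([250, 1000, 1600]);


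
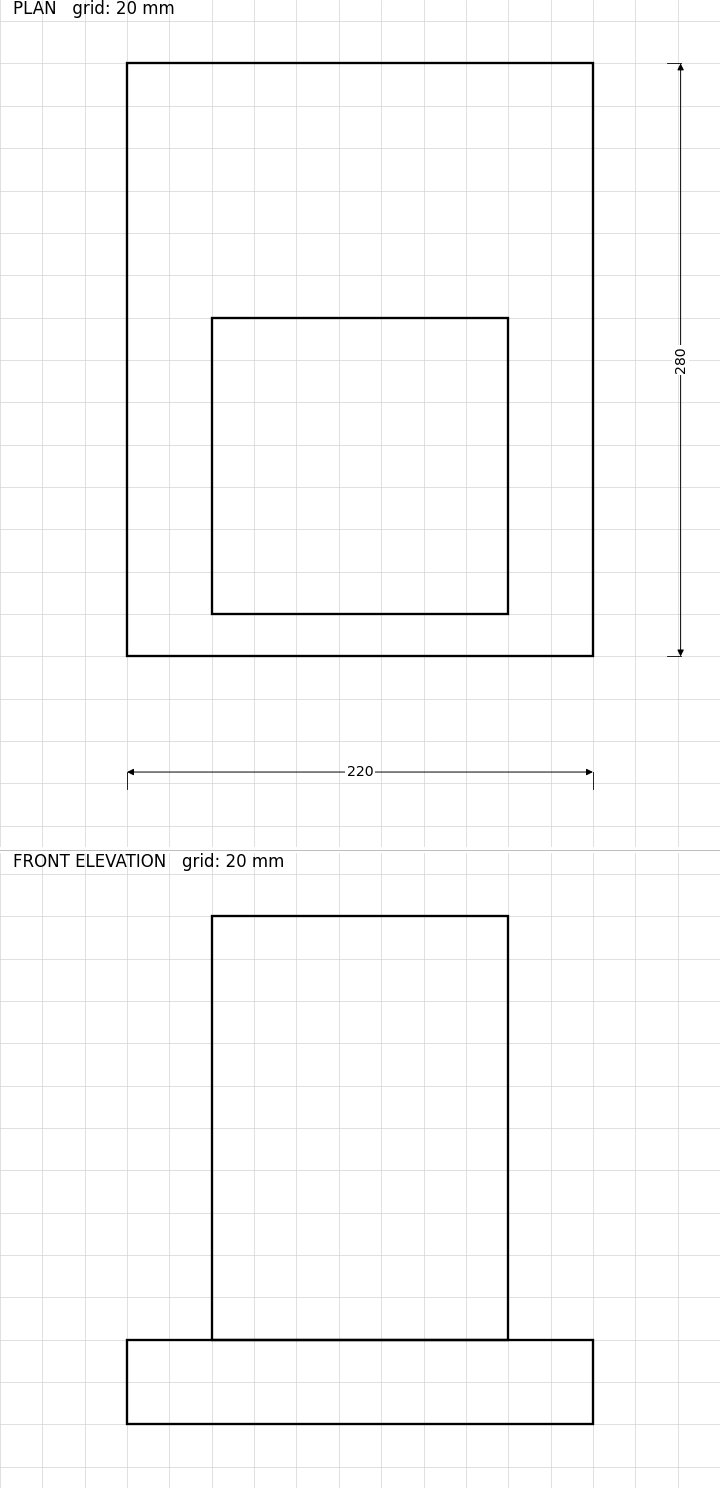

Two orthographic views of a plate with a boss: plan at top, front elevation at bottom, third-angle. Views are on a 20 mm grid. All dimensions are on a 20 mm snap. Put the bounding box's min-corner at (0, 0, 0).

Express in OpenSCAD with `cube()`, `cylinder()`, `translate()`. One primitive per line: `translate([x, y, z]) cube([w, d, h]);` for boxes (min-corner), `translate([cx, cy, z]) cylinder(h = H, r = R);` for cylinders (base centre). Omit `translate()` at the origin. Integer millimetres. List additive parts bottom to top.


cube([220, 280, 40]);
translate([40, 20, 40]) cube([140, 140, 200]);


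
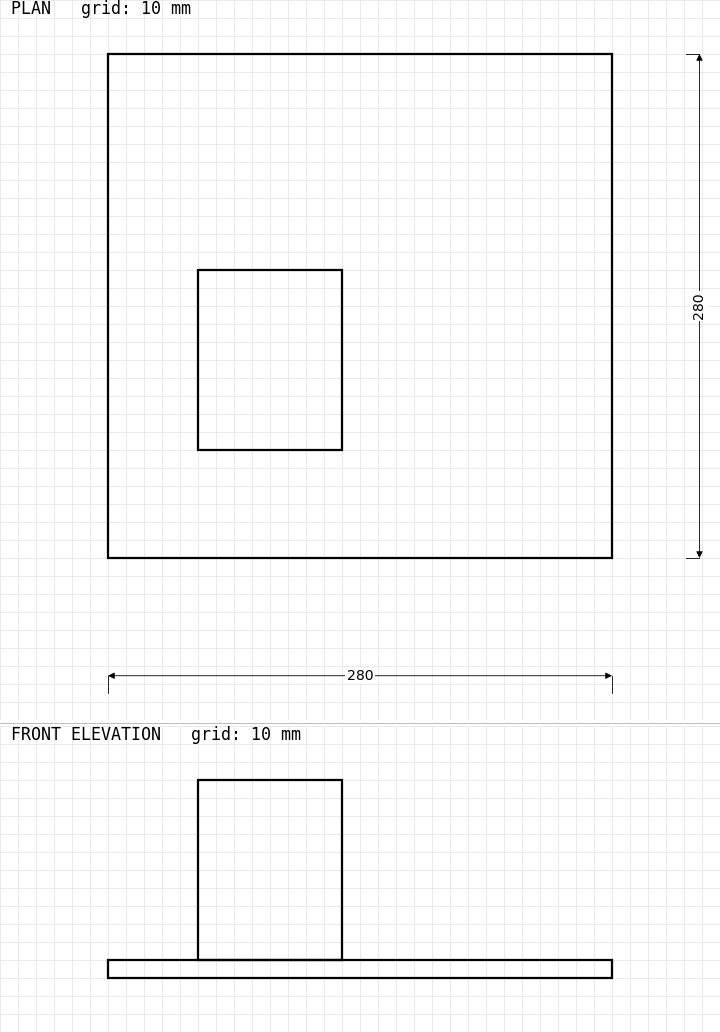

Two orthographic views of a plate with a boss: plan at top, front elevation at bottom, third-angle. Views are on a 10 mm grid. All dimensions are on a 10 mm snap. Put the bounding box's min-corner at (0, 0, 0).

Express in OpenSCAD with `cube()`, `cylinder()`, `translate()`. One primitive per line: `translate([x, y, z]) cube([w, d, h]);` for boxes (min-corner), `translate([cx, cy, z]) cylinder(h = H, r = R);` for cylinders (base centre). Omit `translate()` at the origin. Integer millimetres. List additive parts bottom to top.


cube([280, 280, 10]);
translate([50, 60, 10]) cube([80, 100, 100]);
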